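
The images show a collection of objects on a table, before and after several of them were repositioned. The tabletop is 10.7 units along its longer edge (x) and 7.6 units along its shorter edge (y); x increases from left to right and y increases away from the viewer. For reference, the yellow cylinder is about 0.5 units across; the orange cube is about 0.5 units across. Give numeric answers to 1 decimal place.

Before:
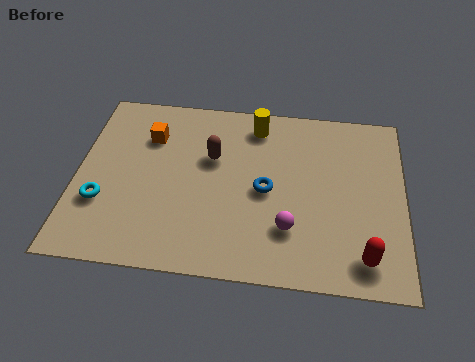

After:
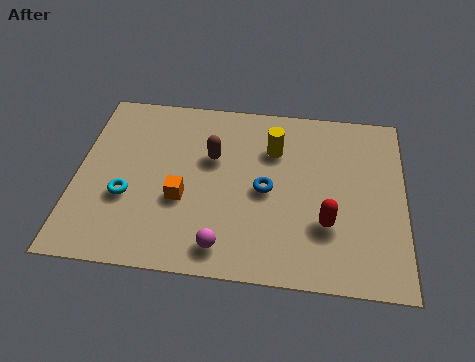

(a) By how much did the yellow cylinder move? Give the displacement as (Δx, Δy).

(0.6, -1.0)

The yellow cylinder was at about (5.8, 6.4) and moved to about (6.4, 5.4).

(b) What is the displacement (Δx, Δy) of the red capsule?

(-1.2, 1.2)

From the two frames, the red capsule sits at roughly (9.4, 1.2) before and (8.2, 2.4) after.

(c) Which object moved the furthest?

the orange cube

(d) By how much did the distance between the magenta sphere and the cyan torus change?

-2.5

The distance was about 6.1 in the first image and 3.6 in the second, so they moved 2.5 units closer together.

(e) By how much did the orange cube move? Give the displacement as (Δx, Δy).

(1.2, -2.6)

The orange cube was at about (2.3, 5.5) and moved to about (3.5, 2.9).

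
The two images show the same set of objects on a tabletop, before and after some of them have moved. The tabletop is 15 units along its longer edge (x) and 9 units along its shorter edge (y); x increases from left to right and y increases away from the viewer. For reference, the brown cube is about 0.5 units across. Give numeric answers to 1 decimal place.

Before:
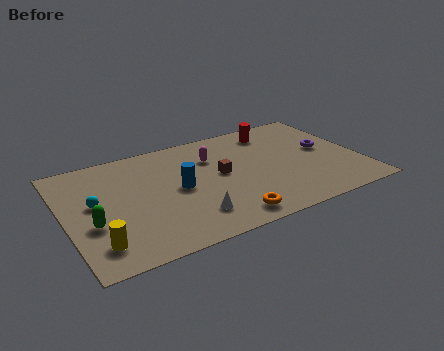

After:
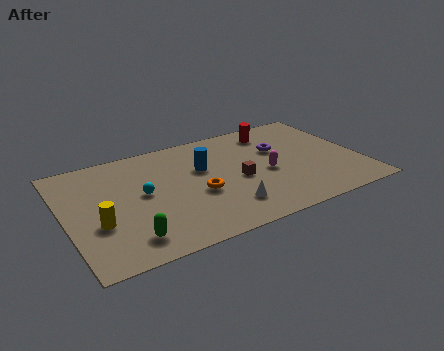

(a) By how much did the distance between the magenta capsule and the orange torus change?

-1.6

They were about 5.2 units apart before and 3.6 after — 1.6 units closer together.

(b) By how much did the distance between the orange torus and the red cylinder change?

-1.3

They were about 7.2 units apart before and 5.9 after — 1.3 units closer together.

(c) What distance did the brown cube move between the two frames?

1.1

The brown cube was near (7.9, 4.8) before and (8.7, 4.0) after, so it travelled √(0.8² + 0.8²) ≈ 1.1 units.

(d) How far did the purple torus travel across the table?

2.5

The purple torus moved from about (13.4, 4.9) to (11.1, 5.8), a distance of √(2.3² + 0.9²) ≈ 2.5.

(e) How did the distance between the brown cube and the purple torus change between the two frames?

-2.5

Before: roughly 5.5 units apart; after: 3.0. That's 2.5 units closer together.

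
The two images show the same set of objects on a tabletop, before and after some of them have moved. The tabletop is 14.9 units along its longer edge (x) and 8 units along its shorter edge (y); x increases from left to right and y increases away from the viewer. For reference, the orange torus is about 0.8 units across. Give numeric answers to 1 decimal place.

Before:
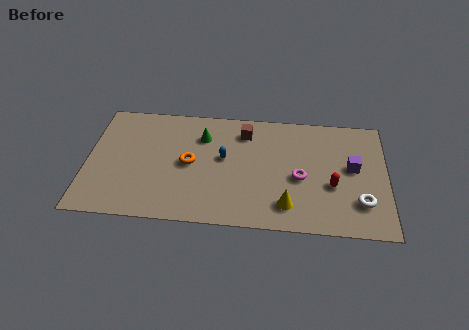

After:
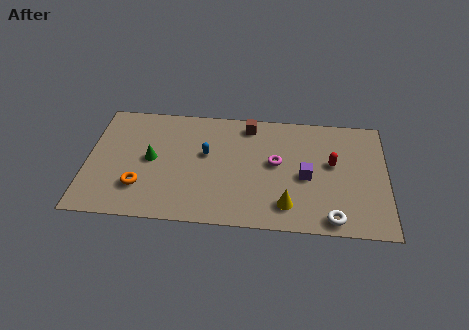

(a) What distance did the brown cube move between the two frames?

0.5

The brown cube was near (7.8, 6.4) before and (8.0, 6.9) after, so it travelled √(0.2² + 0.5²) ≈ 0.5 units.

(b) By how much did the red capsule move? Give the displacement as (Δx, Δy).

(0.0, 1.5)

The red capsule started near (12.2, 3.1) and ended near (12.2, 4.6).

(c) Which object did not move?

the yellow cone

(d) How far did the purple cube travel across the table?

2.4

From (13.2, 4.4) to (10.9, 3.6), the purple cube covered √(2.3² + 0.8²) ≈ 2.4 units.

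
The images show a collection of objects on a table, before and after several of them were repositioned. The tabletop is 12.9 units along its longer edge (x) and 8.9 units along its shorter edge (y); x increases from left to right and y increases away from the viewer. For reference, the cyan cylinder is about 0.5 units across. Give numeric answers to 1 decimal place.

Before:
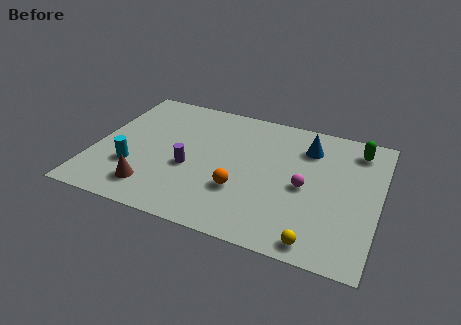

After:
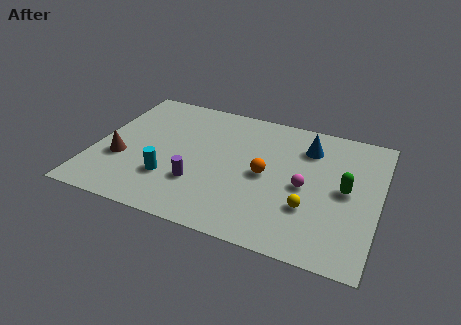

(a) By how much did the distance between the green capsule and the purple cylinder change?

-1.5

They were about 8.2 units apart before and 6.7 after — 1.5 units closer together.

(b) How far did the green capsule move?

2.9

The green capsule was near (11.7, 7.4) before and (11.4, 4.5) after, so it travelled √(0.3² + 2.9²) ≈ 2.9 units.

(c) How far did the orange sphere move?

1.7

From (6.8, 2.9) to (7.8, 4.3), the orange sphere covered √(1.0² + 1.4²) ≈ 1.7 units.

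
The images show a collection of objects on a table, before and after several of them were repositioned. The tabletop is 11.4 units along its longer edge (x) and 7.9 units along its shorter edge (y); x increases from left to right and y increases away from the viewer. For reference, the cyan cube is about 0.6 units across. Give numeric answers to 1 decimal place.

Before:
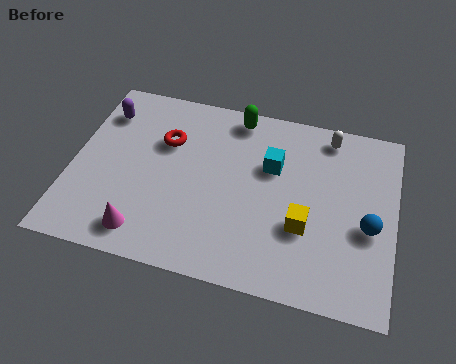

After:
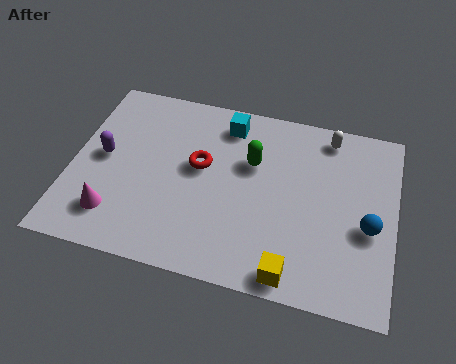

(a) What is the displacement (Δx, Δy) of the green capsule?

(0.7, -1.9)

The green capsule was at about (5.6, 7.0) and moved to about (6.3, 5.1).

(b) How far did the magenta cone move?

1.2

The magenta cone was near (2.8, 1.2) before and (1.7, 1.7) after, so it travelled √(1.1² + 0.5²) ≈ 1.2 units.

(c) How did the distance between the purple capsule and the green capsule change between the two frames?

+0.5

Before: roughly 4.8 units apart; after: 5.3. That's 0.5 units further apart.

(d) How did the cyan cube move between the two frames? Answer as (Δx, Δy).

(-1.7, 1.5)

From the two frames, the cyan cube sits at roughly (7.0, 5.1) before and (5.3, 6.6) after.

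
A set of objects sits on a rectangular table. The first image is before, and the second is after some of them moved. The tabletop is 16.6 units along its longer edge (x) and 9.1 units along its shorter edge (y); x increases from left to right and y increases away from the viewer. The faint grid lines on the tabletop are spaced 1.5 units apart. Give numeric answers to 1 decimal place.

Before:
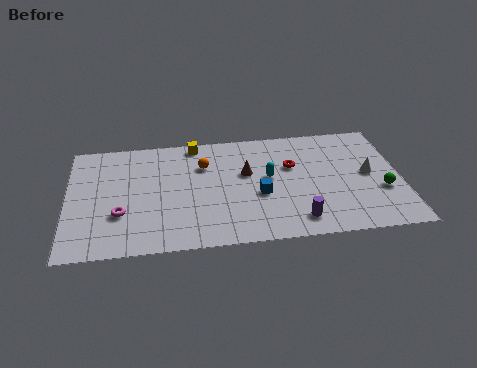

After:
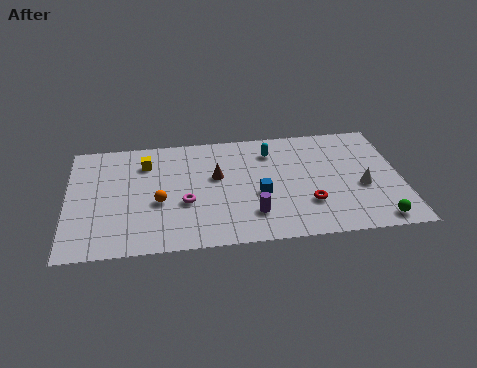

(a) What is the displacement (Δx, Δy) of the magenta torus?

(3.2, 0.5)

The magenta torus was at about (2.6, 3.0) and moved to about (5.8, 3.5).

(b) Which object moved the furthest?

the orange sphere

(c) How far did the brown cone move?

1.5

From (8.9, 5.5) to (7.4, 5.4), the brown cone covered √(1.5² + 0.1²) ≈ 1.5 units.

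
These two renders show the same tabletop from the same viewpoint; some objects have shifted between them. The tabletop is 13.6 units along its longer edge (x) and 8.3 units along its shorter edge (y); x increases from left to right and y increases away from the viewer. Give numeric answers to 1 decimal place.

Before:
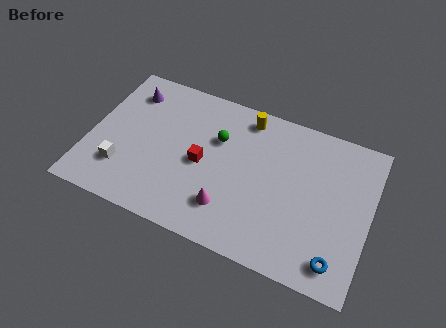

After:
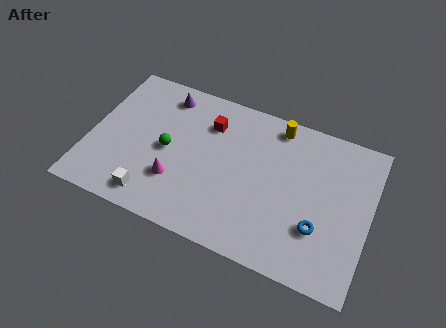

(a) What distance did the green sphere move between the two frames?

2.7

The green sphere was near (6.1, 5.5) before and (3.8, 4.0) after, so it travelled √(2.3² + 1.5²) ≈ 2.7 units.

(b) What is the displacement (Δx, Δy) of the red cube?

(0.1, 2.3)

From the two frames, the red cube sits at roughly (5.5, 3.9) before and (5.6, 6.2) after.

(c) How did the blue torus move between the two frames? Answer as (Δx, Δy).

(-1.0, 1.3)

The blue torus was at about (12.3, 1.3) and moved to about (11.3, 2.6).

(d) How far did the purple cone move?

1.7

The purple cone was near (1.6, 6.6) before and (3.3, 7.0) after, so it travelled √(1.7² + 0.4²) ≈ 1.7 units.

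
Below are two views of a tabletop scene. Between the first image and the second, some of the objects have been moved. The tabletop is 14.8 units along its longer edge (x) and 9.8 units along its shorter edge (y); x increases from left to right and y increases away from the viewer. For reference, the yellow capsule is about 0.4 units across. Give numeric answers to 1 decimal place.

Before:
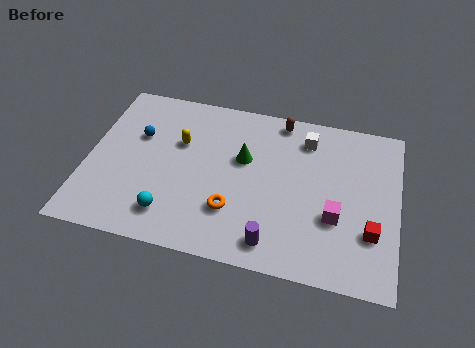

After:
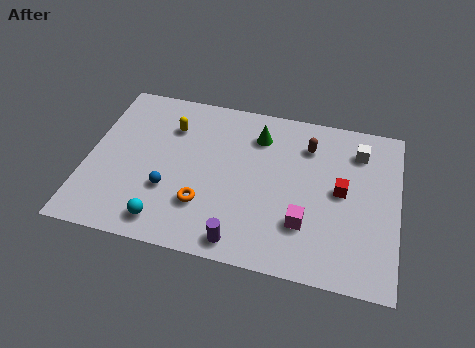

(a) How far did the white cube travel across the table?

2.5

The white cube was near (10.3, 7.9) before and (12.8, 7.7) after, so it travelled √(2.5² + 0.2²) ≈ 2.5 units.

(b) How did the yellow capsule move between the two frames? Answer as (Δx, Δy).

(-0.5, 0.9)

From the two frames, the yellow capsule sits at roughly (4.3, 6.3) before and (3.8, 7.2) after.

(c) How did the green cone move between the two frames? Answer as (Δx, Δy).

(0.6, 1.6)

From the two frames, the green cone sits at roughly (7.4, 6.0) before and (8.0, 7.6) after.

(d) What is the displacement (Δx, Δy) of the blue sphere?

(1.7, -3.0)

The blue sphere was at about (2.3, 6.3) and moved to about (4.0, 3.3).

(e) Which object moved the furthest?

the blue sphere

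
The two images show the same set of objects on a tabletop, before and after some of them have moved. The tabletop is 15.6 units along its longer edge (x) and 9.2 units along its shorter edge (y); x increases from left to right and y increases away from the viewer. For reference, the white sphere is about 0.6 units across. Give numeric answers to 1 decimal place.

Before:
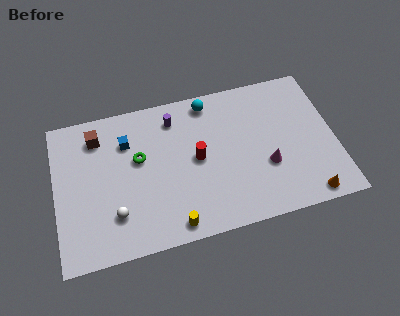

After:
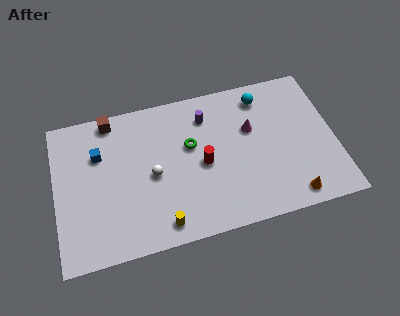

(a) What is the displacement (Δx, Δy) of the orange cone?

(-0.9, 0.2)

From the two frames, the orange cone sits at roughly (13.8, 0.9) before and (12.9, 1.1) after.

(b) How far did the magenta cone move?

2.6

The magenta cone was near (11.7, 3.3) before and (11.0, 5.8) after, so it travelled √(0.7² + 2.5²) ≈ 2.6 units.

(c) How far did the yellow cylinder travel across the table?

0.6

From (6.3, 1.0) to (5.7, 1.2), the yellow cylinder covered √(0.6² + 0.2²) ≈ 0.6 units.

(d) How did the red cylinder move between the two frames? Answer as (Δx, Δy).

(0.3, -0.4)

The red cylinder was at about (7.9, 4.7) and moved to about (8.2, 4.3).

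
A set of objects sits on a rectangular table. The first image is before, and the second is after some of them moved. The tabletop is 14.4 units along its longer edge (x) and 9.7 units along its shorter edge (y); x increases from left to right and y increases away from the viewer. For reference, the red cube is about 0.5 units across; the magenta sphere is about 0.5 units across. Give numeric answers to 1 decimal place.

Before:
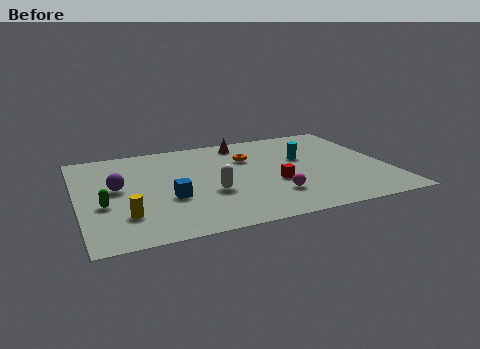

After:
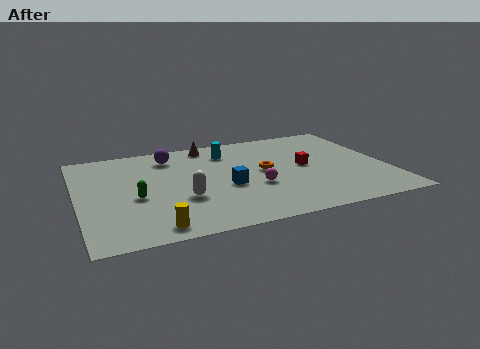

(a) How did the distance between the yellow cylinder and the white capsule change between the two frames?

-1.4

They were about 4.1 units apart before and 2.7 after — 1.4 units closer together.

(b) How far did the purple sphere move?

3.7

The purple sphere was near (1.8, 5.3) before and (4.5, 7.9) after, so it travelled √(2.7² + 2.6²) ≈ 3.7 units.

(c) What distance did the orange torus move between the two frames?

1.7

From (8.1, 6.7) to (8.7, 5.1), the orange torus covered √(0.6² + 1.6²) ≈ 1.7 units.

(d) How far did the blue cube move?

2.7

The blue cube moved from about (4.1, 3.6) to (6.8, 4.0), a distance of √(2.7² + 0.4²) ≈ 2.7.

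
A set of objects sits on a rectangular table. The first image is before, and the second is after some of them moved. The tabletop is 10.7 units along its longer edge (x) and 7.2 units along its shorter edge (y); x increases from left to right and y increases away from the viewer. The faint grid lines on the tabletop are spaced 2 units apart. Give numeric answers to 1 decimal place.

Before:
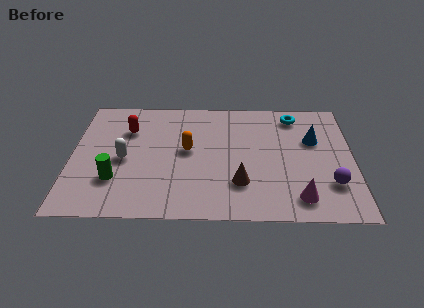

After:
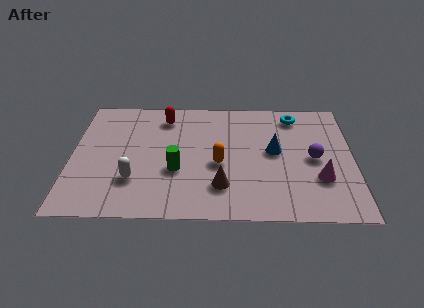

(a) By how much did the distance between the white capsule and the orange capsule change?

+0.9

The distance was about 2.5 in the first image and 3.4 in the second, so they moved 0.9 units further apart.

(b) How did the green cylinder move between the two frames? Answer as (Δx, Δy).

(2.3, 0.6)

The green cylinder started near (1.7, 2.1) and ended near (4.0, 2.7).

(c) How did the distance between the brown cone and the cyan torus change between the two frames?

+0.5

Before: roughly 4.6 units apart; after: 5.1. That's 0.5 units further apart.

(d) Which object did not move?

the cyan torus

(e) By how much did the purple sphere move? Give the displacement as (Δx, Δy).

(-0.6, 1.5)

From the two frames, the purple sphere sits at roughly (9.8, 2.0) before and (9.2, 3.5) after.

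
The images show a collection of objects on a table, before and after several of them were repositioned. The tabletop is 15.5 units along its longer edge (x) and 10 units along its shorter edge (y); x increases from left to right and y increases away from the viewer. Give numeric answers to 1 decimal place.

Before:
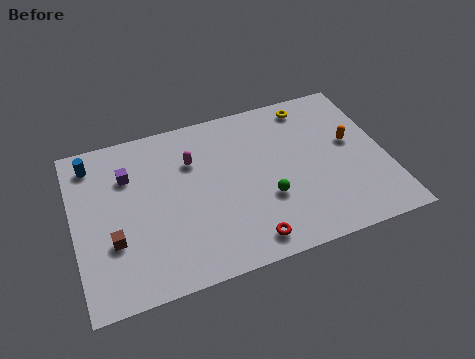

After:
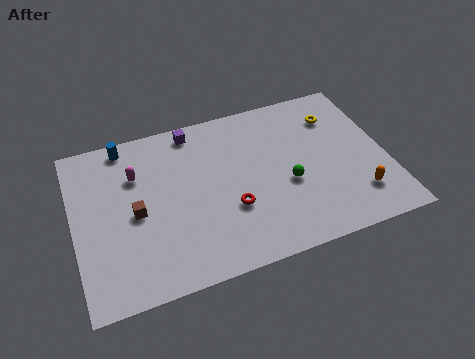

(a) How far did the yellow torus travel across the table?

1.6

From (12.1, 8.7) to (13.3, 7.6), the yellow torus covered √(1.2² + 1.1²) ≈ 1.6 units.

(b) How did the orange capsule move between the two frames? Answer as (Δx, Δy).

(-0.1, -3.4)

The orange capsule was at about (13.9, 5.7) and moved to about (13.8, 2.3).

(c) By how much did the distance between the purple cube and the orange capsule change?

-1.1

They were about 11.2 units apart before and 10.1 after — 1.1 units closer together.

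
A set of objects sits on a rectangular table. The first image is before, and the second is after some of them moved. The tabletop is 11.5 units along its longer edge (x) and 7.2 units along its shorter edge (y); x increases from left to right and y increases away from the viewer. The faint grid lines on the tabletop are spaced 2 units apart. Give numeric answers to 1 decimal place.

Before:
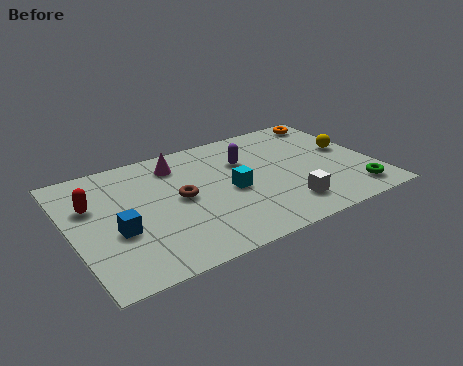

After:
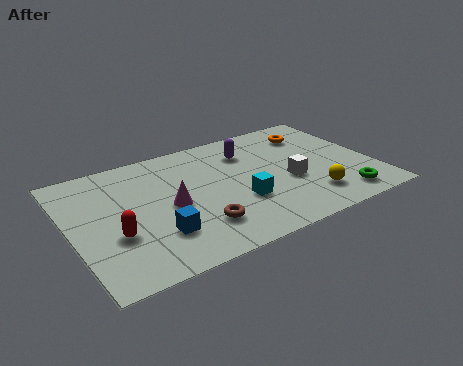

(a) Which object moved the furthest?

the yellow sphere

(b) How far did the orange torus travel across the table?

1.1

The orange torus was near (10.5, 6.3) before and (9.6, 5.6) after, so it travelled √(0.9² + 0.7²) ≈ 1.1 units.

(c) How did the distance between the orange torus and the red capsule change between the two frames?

-1.1

They were about 9.7 units apart before and 8.6 after — 1.1 units closer together.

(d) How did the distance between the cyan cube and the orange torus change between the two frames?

-0.8

Before: roughly 5.4 units apart; after: 4.6. That's 0.8 units closer together.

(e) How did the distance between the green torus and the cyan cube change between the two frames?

-0.9

Before: roughly 4.9 units apart; after: 4.0. That's 0.9 units closer together.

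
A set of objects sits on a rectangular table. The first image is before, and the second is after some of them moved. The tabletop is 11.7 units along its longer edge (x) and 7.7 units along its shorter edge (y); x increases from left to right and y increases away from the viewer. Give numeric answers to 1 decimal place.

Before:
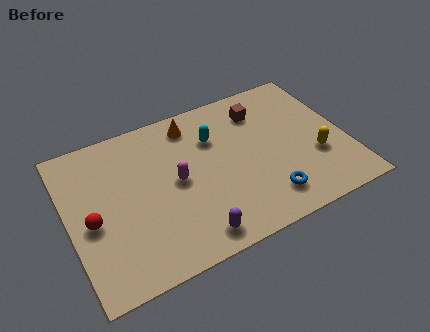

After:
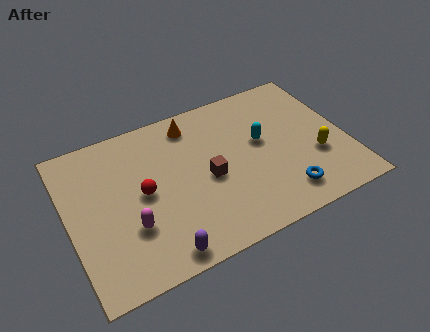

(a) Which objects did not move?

the yellow capsule and the orange cone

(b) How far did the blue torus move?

0.7

The blue torus moved from about (8.0, 1.5) to (8.7, 1.4), a distance of √(0.7² + 0.1²) ≈ 0.7.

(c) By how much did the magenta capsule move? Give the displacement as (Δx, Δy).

(-2.1, -1.4)

From the two frames, the magenta capsule sits at roughly (4.5, 3.9) before and (2.4, 2.5) after.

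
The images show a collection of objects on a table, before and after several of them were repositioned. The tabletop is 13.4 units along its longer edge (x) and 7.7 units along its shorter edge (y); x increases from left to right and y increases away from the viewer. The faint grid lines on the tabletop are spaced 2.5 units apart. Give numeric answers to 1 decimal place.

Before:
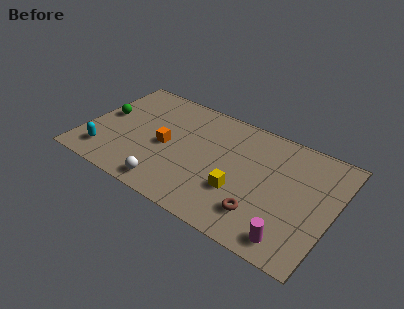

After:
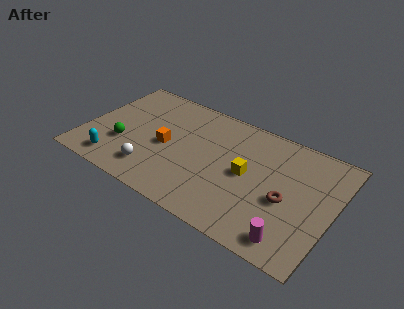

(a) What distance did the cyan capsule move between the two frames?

0.7

From (1.4, 1.5) to (2.0, 1.2), the cyan capsule covered √(0.6² + 0.3²) ≈ 0.7 units.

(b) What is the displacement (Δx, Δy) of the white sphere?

(-1.0, 0.6)

The white sphere started near (5.0, 1.0) and ended near (4.0, 1.6).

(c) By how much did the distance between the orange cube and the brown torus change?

+0.8

They were about 5.8 units apart before and 6.6 after — 0.8 units further apart.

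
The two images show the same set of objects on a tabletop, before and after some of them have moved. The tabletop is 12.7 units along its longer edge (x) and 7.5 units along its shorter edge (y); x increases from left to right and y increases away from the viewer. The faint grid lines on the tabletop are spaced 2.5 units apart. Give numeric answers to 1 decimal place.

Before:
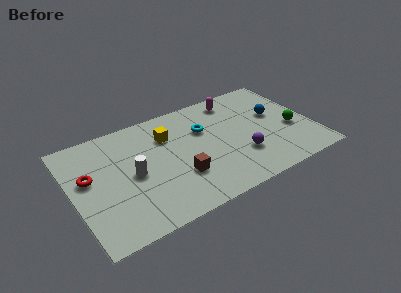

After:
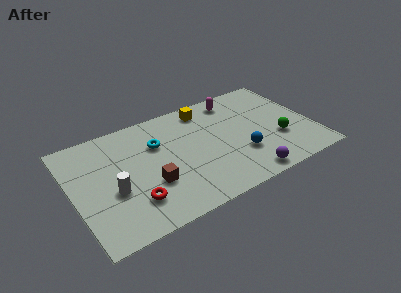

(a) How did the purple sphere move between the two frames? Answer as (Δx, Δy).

(0.0, -1.5)

The purple sphere started near (8.7, 2.3) and ended near (8.7, 0.8).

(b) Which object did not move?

the magenta capsule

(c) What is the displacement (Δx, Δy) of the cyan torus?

(-2.5, 0.1)

The cyan torus was at about (7.1, 5.0) and moved to about (4.6, 5.1).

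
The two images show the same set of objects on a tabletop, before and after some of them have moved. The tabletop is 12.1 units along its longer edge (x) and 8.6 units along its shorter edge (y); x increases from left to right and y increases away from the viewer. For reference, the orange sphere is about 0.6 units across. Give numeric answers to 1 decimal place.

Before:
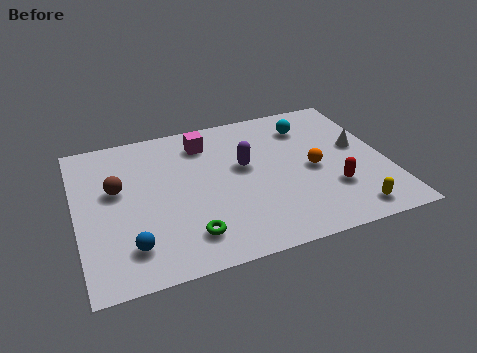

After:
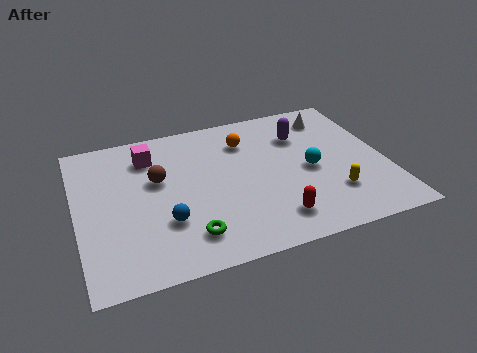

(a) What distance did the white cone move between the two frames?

2.3

The white cone was near (11.1, 4.8) before and (10.3, 7.0) after, so it travelled √(0.8² + 2.2²) ≈ 2.3 units.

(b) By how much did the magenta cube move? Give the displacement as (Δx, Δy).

(-2.2, -0.2)

The magenta cube started near (5.2, 6.9) and ended near (3.0, 6.7).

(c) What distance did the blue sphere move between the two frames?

1.7

From (1.9, 1.8) to (3.3, 2.7), the blue sphere covered √(1.4² + 0.9²) ≈ 1.7 units.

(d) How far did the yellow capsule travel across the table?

1.3

From (10.3, 1.1) to (9.8, 2.3), the yellow capsule covered √(0.5² + 1.2²) ≈ 1.3 units.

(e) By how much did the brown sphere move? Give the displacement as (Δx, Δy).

(1.6, 0.1)

From the two frames, the brown sphere sits at roughly (1.6, 5.1) before and (3.2, 5.2) after.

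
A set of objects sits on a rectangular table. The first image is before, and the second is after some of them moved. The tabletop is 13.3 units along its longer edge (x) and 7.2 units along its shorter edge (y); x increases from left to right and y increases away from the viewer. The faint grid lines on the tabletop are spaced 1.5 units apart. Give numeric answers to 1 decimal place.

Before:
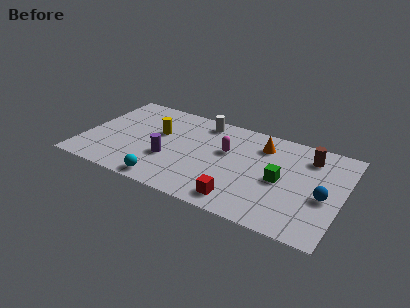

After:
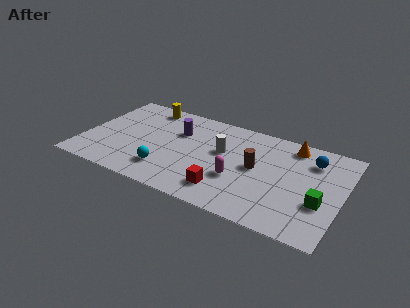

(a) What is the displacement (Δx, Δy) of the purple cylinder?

(0.2, 2.3)

The purple cylinder started near (4.5, 2.6) and ended near (4.7, 4.9).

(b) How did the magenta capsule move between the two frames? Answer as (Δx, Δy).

(0.8, -1.8)

The magenta capsule was at about (7.3, 4.4) and moved to about (8.1, 2.6).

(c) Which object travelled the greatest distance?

the brown cylinder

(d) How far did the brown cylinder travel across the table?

3.1

From (11.4, 5.7) to (8.9, 3.8), the brown cylinder covered √(2.5² + 1.9²) ≈ 3.1 units.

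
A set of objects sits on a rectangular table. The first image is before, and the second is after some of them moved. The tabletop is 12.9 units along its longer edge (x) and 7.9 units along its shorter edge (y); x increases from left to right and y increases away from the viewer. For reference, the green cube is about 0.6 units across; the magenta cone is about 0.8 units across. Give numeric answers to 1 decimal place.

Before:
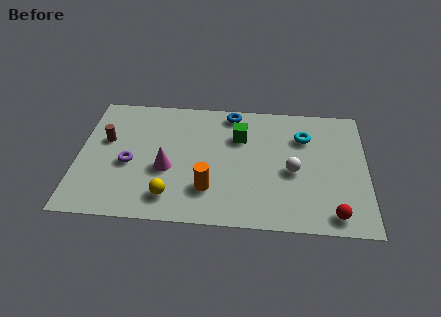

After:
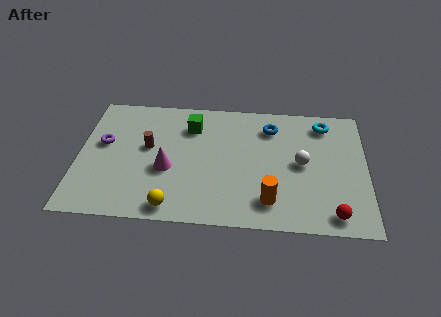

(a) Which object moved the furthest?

the orange cylinder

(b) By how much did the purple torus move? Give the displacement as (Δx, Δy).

(-1.2, 1.2)

From the two frames, the purple torus sits at roughly (2.3, 3.4) before and (1.1, 4.6) after.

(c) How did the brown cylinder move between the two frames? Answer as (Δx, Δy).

(1.9, -0.3)

The brown cylinder was at about (1.2, 4.8) and moved to about (3.1, 4.5).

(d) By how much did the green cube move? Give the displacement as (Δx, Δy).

(-2.2, 0.5)

The green cube was at about (7.2, 5.5) and moved to about (5.0, 6.0).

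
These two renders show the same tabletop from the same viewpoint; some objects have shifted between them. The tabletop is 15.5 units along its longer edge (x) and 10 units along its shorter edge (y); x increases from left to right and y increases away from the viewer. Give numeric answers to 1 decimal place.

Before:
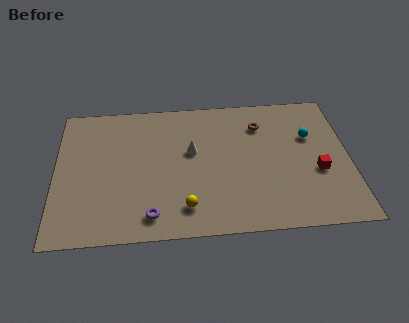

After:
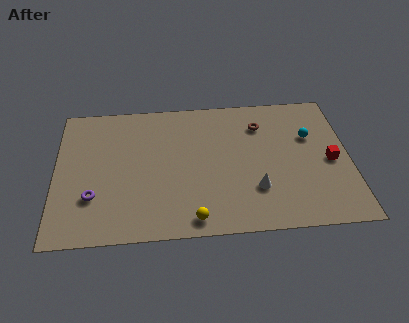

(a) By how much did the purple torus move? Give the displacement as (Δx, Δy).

(-3.0, 1.5)

The purple torus started near (5.0, 1.5) and ended near (2.0, 3.0).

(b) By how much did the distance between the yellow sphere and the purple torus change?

+3.7

The distance was about 1.8 in the first image and 5.5 in the second, so they moved 3.7 units further apart.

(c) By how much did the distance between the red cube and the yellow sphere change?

+0.8

The distance was about 7.3 in the first image and 8.1 in the second, so they moved 0.8 units further apart.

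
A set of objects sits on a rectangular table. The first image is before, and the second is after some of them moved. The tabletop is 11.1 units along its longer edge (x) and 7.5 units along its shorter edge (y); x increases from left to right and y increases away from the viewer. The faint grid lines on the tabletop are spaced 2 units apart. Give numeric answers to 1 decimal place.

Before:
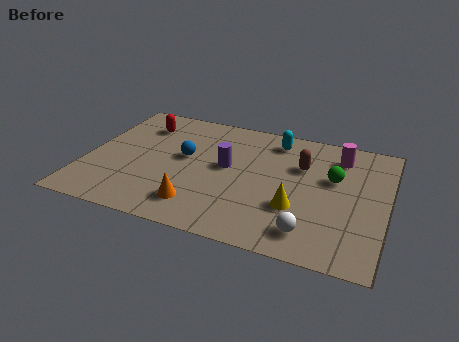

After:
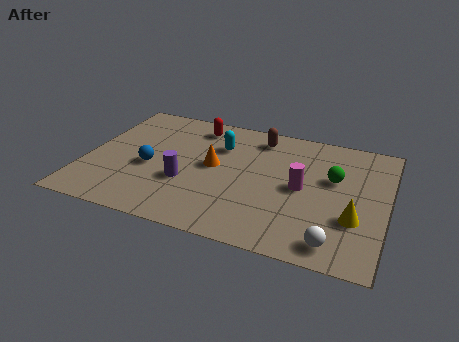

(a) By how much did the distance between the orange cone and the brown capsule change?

-2.2

They were about 4.9 units apart before and 2.7 after — 2.2 units closer together.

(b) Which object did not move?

the green sphere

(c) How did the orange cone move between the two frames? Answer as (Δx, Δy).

(0.3, 2.5)

The orange cone was at about (4.4, 1.5) and moved to about (4.7, 4.0).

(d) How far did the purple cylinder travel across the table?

2.0

The purple cylinder was near (5.2, 4.1) before and (3.8, 2.7) after, so it travelled √(1.4² + 1.4²) ≈ 2.0 units.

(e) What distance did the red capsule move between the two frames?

2.1

From (1.8, 5.8) to (3.8, 6.3), the red capsule covered √(2.0² + 0.5²) ≈ 2.1 units.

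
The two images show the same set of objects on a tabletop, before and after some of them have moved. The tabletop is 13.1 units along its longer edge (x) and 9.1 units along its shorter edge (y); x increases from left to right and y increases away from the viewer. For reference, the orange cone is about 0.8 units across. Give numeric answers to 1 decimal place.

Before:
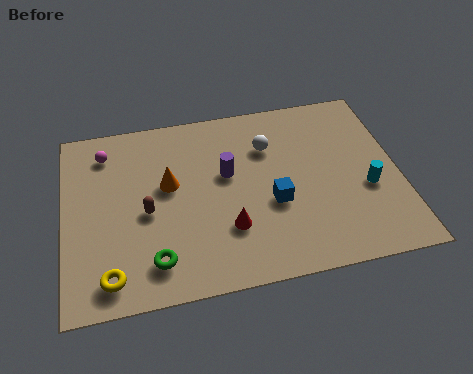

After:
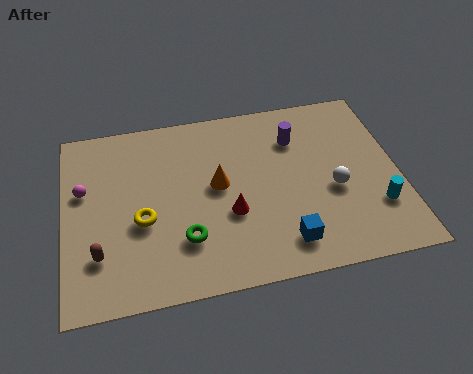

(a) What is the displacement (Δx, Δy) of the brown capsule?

(-1.9, -1.7)

From the two frames, the brown capsule sits at roughly (3.2, 4.1) before and (1.3, 2.4) after.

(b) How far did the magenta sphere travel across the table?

2.0

The magenta sphere moved from about (1.7, 7.4) to (0.8, 5.6), a distance of √(0.9² + 1.8²) ≈ 2.0.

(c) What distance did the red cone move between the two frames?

0.7

The red cone moved from about (6.3, 2.7) to (6.4, 3.4), a distance of √(0.1² + 0.7²) ≈ 0.7.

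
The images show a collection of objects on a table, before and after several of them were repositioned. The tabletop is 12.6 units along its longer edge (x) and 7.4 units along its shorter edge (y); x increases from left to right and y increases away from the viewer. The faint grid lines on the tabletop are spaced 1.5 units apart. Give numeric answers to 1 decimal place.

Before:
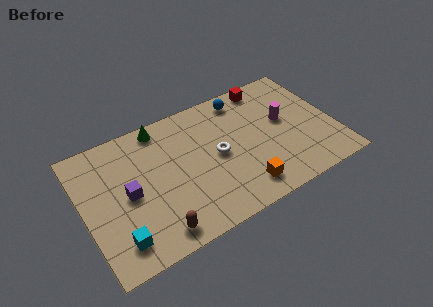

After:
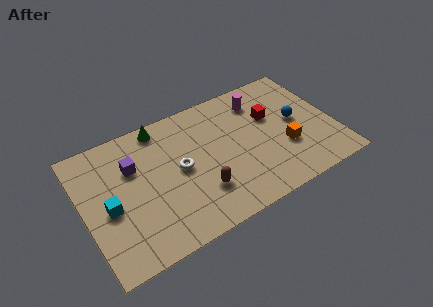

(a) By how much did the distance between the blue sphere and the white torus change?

+2.8

Before: roughly 3.2 units apart; after: 6.0. That's 2.8 units further apart.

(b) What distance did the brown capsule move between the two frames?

2.6

From (3.2, 1.0) to (5.6, 2.1), the brown capsule covered √(2.4² + 1.1²) ≈ 2.6 units.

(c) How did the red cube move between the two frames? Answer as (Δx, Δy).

(-0.1, -1.9)

The red cube was at about (9.7, 6.6) and moved to about (9.6, 4.7).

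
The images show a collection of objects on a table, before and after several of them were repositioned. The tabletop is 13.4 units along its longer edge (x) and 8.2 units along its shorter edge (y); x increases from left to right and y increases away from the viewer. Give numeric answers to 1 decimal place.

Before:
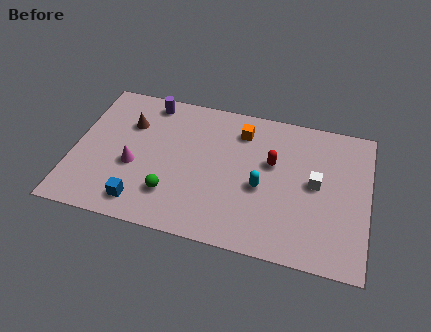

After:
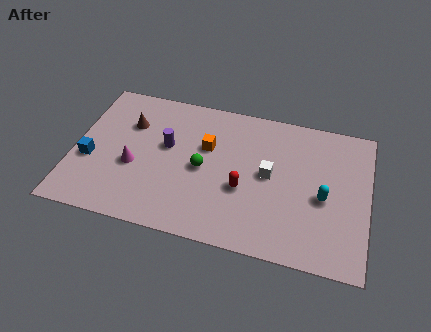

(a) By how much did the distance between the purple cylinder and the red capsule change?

-2.3

Before: roughly 6.2 units apart; after: 3.9. That's 2.3 units closer together.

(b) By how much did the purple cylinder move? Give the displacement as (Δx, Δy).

(1.0, -2.4)

The purple cylinder started near (3.2, 7.2) and ended near (4.2, 4.8).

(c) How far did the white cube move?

2.1

From (11.0, 4.3) to (8.9, 4.3), the white cube covered √(2.1² + 0.0²) ≈ 2.1 units.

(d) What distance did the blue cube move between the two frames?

3.1

The blue cube was near (3.3, 1.3) before and (0.8, 3.2) after, so it travelled √(2.5² + 1.9²) ≈ 3.1 units.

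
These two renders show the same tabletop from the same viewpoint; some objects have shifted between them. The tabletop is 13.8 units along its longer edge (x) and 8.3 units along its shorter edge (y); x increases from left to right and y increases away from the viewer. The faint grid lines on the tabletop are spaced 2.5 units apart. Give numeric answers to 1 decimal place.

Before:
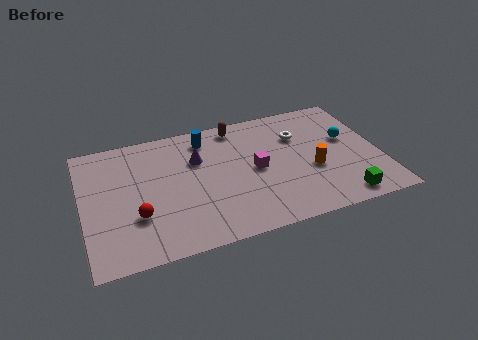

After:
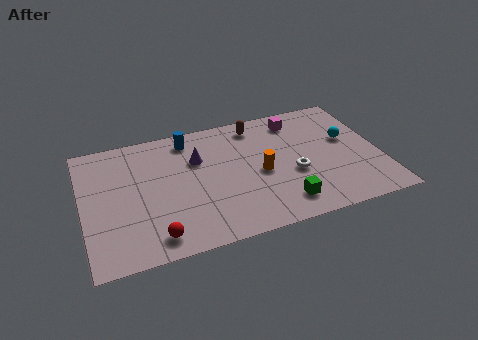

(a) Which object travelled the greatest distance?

the magenta cube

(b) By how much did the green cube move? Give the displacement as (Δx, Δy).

(-2.7, 0.5)

From the two frames, the green cube sits at roughly (11.7, 1.0) before and (9.0, 1.5) after.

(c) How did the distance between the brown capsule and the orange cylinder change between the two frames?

-1.8

Before: roughly 5.1 units apart; after: 3.3. That's 1.8 units closer together.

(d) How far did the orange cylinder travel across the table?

2.5

The orange cylinder moved from about (10.6, 3.3) to (8.2, 3.8), a distance of √(2.4² + 0.5²) ≈ 2.5.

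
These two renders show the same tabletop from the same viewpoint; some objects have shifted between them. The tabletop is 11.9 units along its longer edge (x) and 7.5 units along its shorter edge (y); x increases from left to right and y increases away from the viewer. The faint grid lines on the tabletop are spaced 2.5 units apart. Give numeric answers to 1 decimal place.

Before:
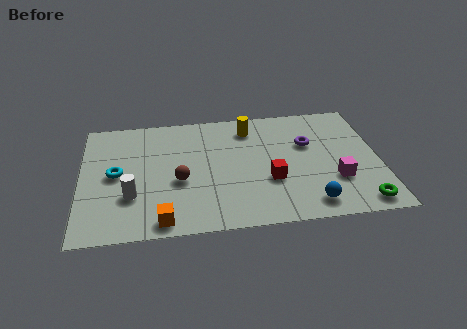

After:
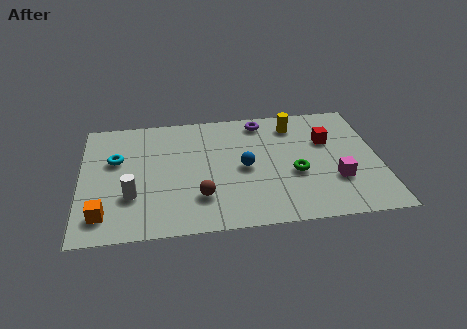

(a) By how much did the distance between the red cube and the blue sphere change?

+1.4

They were about 2.2 units apart before and 3.6 after — 1.4 units further apart.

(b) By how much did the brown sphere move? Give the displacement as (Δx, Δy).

(0.8, -1.1)

The brown sphere started near (3.9, 3.1) and ended near (4.7, 2.0).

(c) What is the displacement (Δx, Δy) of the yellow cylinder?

(1.8, 0.0)

From the two frames, the yellow cylinder sits at roughly (6.8, 6.1) before and (8.6, 6.1) after.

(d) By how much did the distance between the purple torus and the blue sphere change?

-0.7

Before: roughly 3.7 units apart; after: 3.0. That's 0.7 units closer together.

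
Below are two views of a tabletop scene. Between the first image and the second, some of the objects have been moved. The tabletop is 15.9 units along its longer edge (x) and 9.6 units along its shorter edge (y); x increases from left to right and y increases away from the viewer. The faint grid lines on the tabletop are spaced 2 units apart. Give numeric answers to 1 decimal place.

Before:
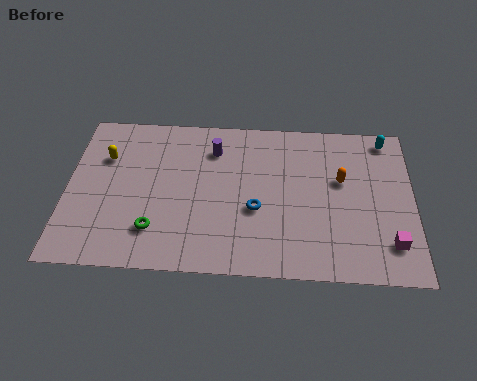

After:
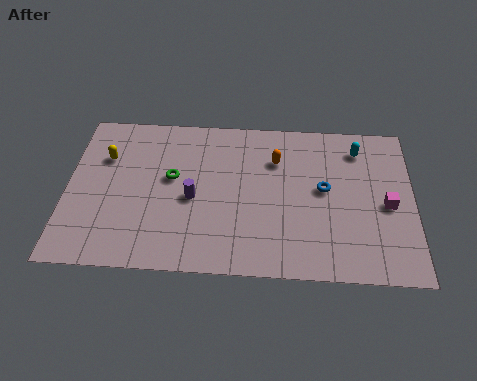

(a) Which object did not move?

the yellow capsule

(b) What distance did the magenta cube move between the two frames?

2.3

The magenta cube was near (14.8, 2.1) before and (14.7, 4.4) after, so it travelled √(0.1² + 2.3²) ≈ 2.3 units.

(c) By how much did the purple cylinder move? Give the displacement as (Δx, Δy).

(-0.9, -3.1)

The purple cylinder started near (6.7, 7.4) and ended near (5.8, 4.3).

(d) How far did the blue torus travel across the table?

3.4

From (8.7, 3.8) to (11.8, 5.2), the blue torus covered √(3.1² + 1.4²) ≈ 3.4 units.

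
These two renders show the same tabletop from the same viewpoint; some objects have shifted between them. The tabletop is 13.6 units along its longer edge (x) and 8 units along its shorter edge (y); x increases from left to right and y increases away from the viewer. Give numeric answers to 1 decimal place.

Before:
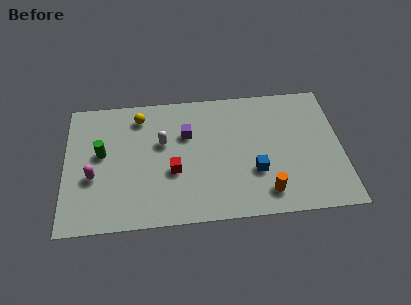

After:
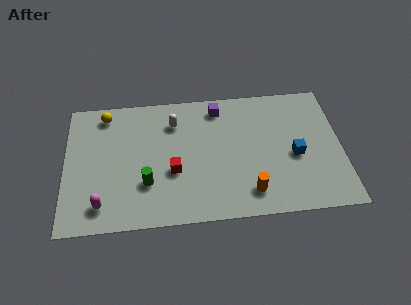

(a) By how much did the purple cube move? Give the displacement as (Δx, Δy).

(1.6, 1.5)

The purple cube was at about (6.0, 5.3) and moved to about (7.6, 6.8).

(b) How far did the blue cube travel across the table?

2.2

From (9.3, 2.7) to (11.3, 3.5), the blue cube covered √(2.0² + 0.8²) ≈ 2.2 units.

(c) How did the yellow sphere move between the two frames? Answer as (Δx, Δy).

(-1.7, 0.3)

From the two frames, the yellow sphere sits at roughly (3.7, 6.6) before and (2.0, 6.9) after.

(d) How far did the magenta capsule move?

1.7

From (1.4, 3.1) to (1.8, 1.4), the magenta capsule covered √(0.4² + 1.7²) ≈ 1.7 units.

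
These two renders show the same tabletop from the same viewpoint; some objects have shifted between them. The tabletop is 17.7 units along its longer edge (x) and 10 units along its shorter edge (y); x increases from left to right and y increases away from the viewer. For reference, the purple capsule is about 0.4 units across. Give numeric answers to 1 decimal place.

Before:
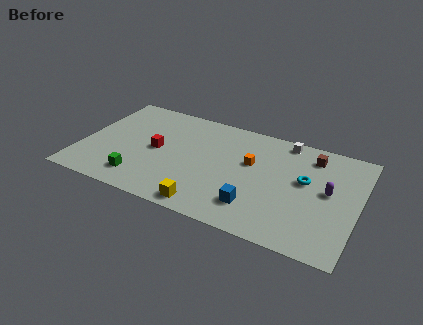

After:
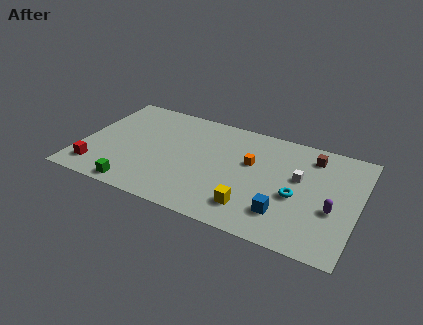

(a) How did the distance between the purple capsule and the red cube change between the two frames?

+4.0

They were about 11.0 units apart before and 15.0 after — 4.0 units further apart.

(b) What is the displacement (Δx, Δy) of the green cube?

(-0.1, -0.9)

The green cube started near (4.1, 1.9) and ended near (4.0, 1.0).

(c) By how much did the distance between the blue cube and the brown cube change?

-0.7

They were about 6.6 units apart before and 5.9 after — 0.7 units closer together.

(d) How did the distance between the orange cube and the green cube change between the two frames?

+0.6

The distance was about 7.9 in the first image and 8.5 in the second, so they moved 0.6 units further apart.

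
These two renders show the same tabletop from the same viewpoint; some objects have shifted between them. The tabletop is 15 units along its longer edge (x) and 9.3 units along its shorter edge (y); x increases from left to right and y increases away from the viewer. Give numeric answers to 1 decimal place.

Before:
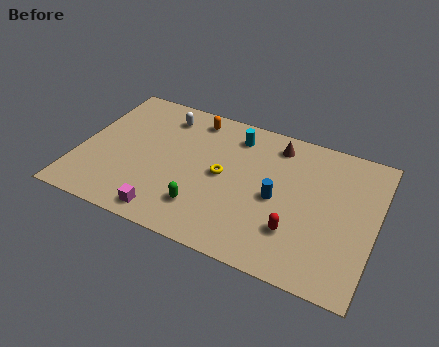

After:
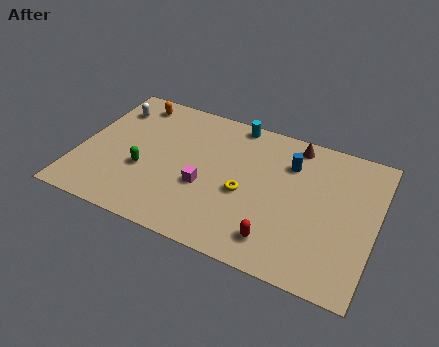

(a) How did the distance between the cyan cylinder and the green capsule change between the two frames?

+1.0

They were about 5.5 units apart before and 6.5 after — 1.0 units further apart.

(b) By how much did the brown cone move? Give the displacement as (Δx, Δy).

(0.9, 0.4)

From the two frames, the brown cone sits at roughly (9.7, 7.8) before and (10.6, 8.2) after.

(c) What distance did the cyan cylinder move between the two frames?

0.9

The cyan cylinder moved from about (7.6, 7.6) to (7.5, 8.5), a distance of √(0.1² + 0.9²) ≈ 0.9.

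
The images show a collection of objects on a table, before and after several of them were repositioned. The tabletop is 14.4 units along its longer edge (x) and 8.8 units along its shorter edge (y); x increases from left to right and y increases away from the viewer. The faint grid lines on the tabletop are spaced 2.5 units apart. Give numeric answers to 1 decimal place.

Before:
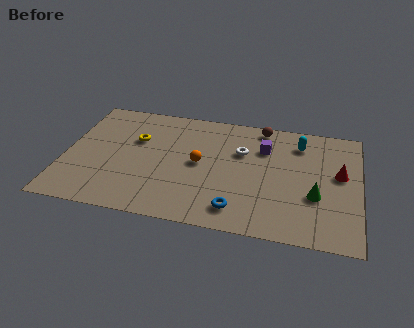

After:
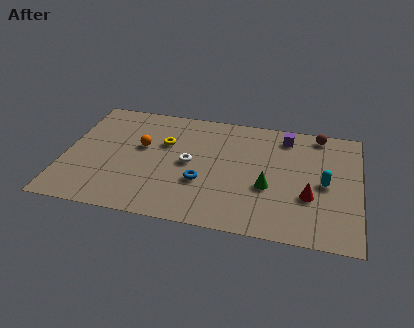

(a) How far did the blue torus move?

2.4

The blue torus was near (8.6, 1.5) before and (6.8, 3.1) after, so it travelled √(1.8² + 1.6²) ≈ 2.4 units.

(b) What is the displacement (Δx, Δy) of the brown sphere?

(2.8, 0.0)

From the two frames, the brown sphere sits at roughly (9.5, 7.9) before and (12.3, 7.9) after.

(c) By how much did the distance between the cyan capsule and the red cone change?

-1.5

Before: roughly 2.8 units apart; after: 1.3. That's 1.5 units closer together.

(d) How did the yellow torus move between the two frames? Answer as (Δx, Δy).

(1.4, 0.0)

The yellow torus started near (3.4, 5.7) and ended near (4.8, 5.7).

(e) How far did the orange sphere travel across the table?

3.0

The orange sphere moved from about (6.6, 4.5) to (3.7, 5.2), a distance of √(2.9² + 0.7²) ≈ 3.0.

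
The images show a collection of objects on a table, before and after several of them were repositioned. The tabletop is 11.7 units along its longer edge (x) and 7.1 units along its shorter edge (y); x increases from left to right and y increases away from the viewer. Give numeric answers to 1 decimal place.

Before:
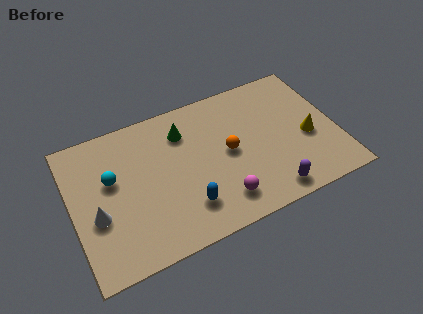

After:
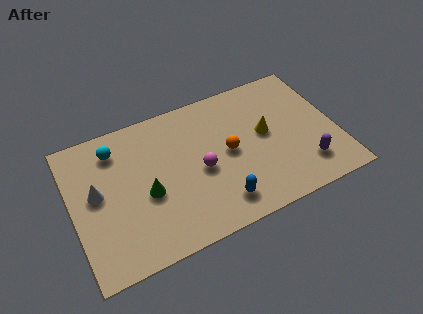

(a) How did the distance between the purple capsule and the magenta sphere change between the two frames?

+2.6

The distance was about 2.2 in the first image and 4.8 in the second, so they moved 2.6 units further apart.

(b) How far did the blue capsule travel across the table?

1.5

The blue capsule was near (4.8, 1.7) before and (6.2, 1.3) after, so it travelled √(1.4² + 0.4²) ≈ 1.5 units.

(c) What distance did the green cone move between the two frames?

3.1

From (5.1, 5.4) to (3.2, 3.0), the green cone covered √(1.9² + 2.4²) ≈ 3.1 units.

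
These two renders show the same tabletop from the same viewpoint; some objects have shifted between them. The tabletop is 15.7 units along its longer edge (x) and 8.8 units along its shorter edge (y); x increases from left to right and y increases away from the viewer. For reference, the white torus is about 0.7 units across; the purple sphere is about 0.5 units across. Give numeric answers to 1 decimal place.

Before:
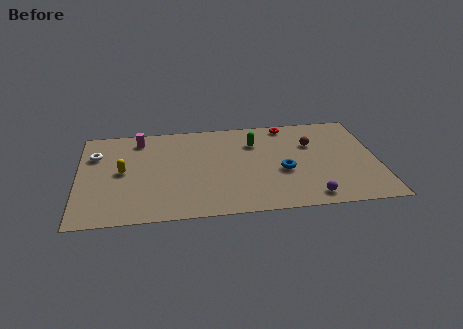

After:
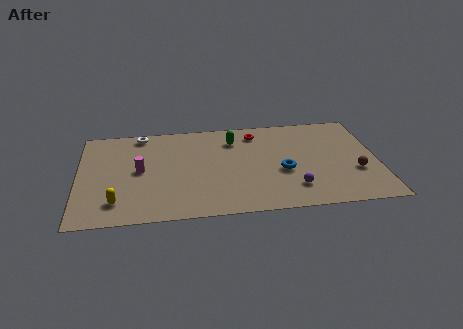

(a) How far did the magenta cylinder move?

2.9

From (3.2, 7.4) to (3.2, 4.5), the magenta cylinder covered √(0.0² + 2.9²) ≈ 2.9 units.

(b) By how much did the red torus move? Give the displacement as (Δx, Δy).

(-1.7, -0.6)

From the two frames, the red torus sits at roughly (11.1, 7.9) before and (9.4, 7.3) after.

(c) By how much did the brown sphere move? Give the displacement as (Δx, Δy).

(2.2, -2.8)

The brown sphere started near (12.3, 5.9) and ended near (14.5, 3.1).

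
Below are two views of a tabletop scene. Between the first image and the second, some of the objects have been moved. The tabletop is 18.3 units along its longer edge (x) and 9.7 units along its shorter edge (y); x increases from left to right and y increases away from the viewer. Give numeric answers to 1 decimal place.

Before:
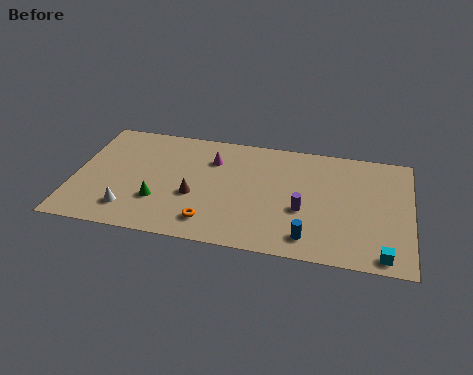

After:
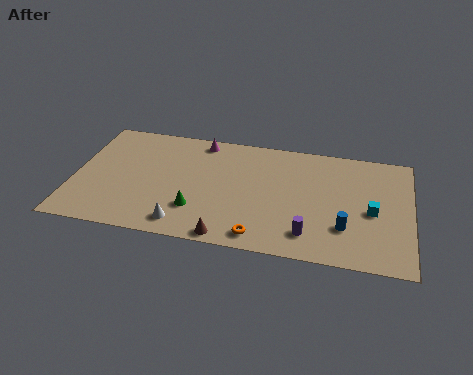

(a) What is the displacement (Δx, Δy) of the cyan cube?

(-0.7, 3.4)

The cyan cube started near (16.9, 1.0) and ended near (16.2, 4.4).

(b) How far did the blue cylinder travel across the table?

2.2

From (12.9, 1.6) to (14.8, 2.8), the blue cylinder covered √(1.9² + 1.2²) ≈ 2.2 units.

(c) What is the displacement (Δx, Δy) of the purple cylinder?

(0.4, -1.9)

The purple cylinder started near (12.5, 3.8) and ended near (12.9, 1.9).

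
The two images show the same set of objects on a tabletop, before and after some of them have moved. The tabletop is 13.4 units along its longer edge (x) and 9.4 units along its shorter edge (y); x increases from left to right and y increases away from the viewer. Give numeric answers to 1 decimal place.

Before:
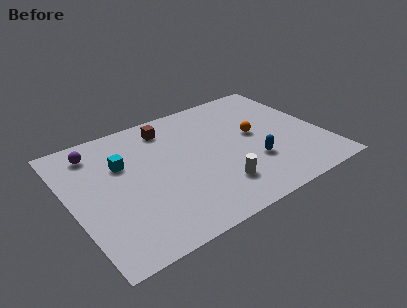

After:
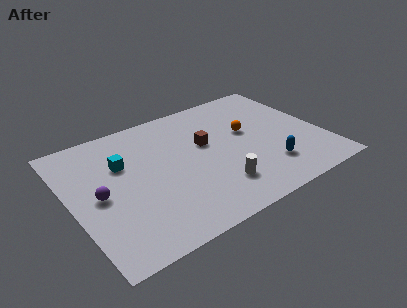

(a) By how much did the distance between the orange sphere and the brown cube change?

-2.8

The distance was about 5.1 in the first image and 2.3 in the second, so they moved 2.8 units closer together.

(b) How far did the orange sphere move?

0.5

The orange sphere moved from about (9.9, 5.1) to (9.6, 5.5), a distance of √(0.3² + 0.4²) ≈ 0.5.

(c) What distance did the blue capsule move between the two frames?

1.0

The blue capsule moved from about (9.4, 3.0) to (10.1, 2.3), a distance of √(0.7² + 0.7²) ≈ 1.0.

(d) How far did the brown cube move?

2.8

From (5.6, 7.8) to (7.3, 5.6), the brown cube covered √(1.7² + 2.2²) ≈ 2.8 units.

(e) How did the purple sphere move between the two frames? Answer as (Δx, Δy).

(-0.3, -3.3)

From the two frames, the purple sphere sits at roughly (1.7, 7.8) before and (1.4, 4.5) after.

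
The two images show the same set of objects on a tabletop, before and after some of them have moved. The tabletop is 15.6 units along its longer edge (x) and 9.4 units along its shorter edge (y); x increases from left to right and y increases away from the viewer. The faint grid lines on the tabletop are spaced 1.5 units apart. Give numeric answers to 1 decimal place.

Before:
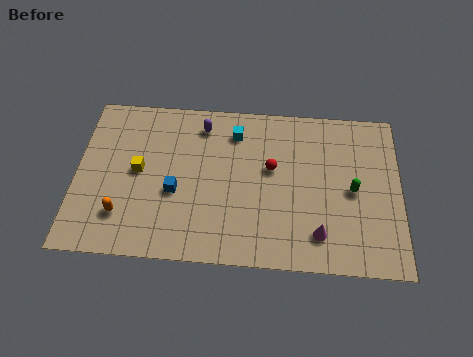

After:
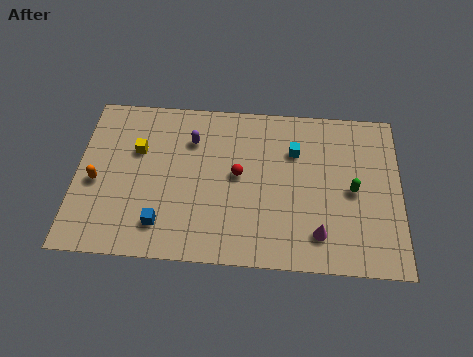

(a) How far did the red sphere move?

1.7

The red sphere moved from about (9.4, 5.5) to (7.8, 5.0), a distance of √(1.6² + 0.5²) ≈ 1.7.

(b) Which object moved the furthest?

the cyan cube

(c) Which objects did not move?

the green capsule and the magenta cone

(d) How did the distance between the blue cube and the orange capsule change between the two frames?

+1.0

Before: roughly 2.9 units apart; after: 3.9. That's 1.0 units further apart.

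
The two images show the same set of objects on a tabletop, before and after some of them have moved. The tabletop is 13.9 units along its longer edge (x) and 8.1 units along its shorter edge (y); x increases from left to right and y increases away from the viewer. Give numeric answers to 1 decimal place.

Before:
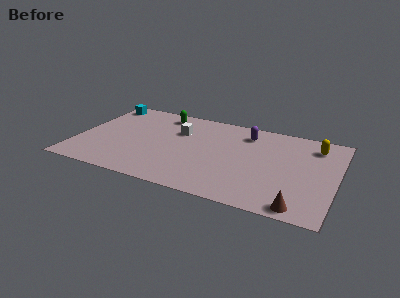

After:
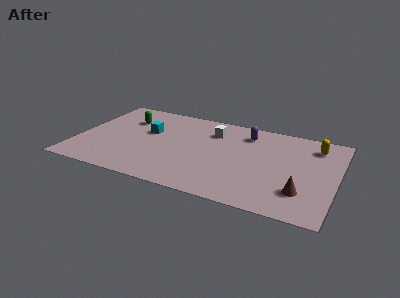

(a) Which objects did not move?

the purple capsule and the yellow capsule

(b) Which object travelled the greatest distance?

the cyan cube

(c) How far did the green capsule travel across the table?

2.1

The green capsule was near (4.2, 6.9) before and (2.4, 5.8) after, so it travelled √(1.8² + 1.1²) ≈ 2.1 units.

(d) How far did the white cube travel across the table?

1.9

From (5.3, 5.5) to (7.1, 6.1), the white cube covered √(1.8² + 0.6²) ≈ 1.9 units.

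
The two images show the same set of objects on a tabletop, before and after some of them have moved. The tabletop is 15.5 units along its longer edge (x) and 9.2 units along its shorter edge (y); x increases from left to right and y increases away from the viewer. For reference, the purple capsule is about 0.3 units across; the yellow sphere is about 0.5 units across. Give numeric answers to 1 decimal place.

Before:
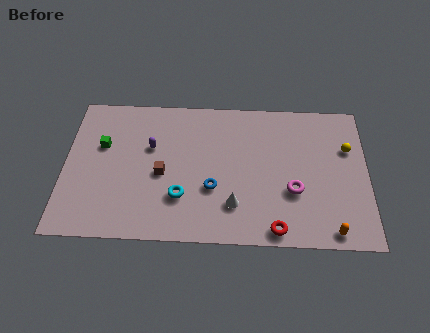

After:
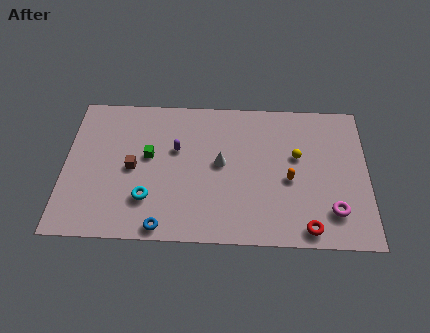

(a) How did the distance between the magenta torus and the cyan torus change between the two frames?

+3.7

They were about 5.7 units apart before and 9.4 after — 3.7 units further apart.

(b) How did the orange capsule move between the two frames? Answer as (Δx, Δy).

(-2.1, 3.1)

The orange capsule was at about (13.6, 0.9) and moved to about (11.5, 4.0).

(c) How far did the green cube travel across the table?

2.5

The green cube was near (1.9, 5.8) before and (4.3, 5.2) after, so it travelled √(2.4² + 0.6²) ≈ 2.5 units.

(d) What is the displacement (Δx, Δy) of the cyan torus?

(-1.7, -0.2)

The cyan torus was at about (6.0, 2.7) and moved to about (4.3, 2.5).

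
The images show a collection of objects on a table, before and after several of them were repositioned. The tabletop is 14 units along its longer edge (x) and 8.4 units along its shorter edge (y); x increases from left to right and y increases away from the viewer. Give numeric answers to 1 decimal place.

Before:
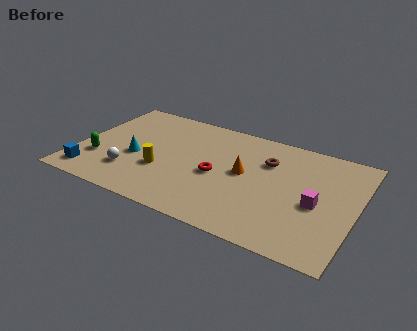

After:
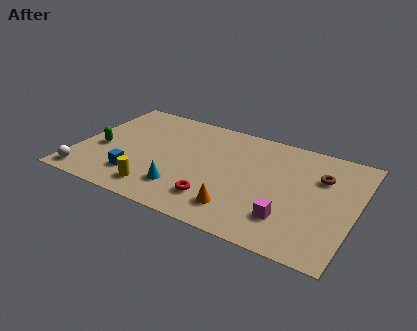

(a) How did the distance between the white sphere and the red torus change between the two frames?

+2.1

The distance was about 4.5 in the first image and 6.6 in the second, so they moved 2.1 units further apart.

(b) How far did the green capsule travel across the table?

0.9

The green capsule moved from about (1.2, 2.6) to (1.2, 3.5), a distance of √(0.0² + 0.9²) ≈ 0.9.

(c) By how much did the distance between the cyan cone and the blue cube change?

-0.7

The distance was about 3.0 in the first image and 2.3 in the second, so they moved 0.7 units closer together.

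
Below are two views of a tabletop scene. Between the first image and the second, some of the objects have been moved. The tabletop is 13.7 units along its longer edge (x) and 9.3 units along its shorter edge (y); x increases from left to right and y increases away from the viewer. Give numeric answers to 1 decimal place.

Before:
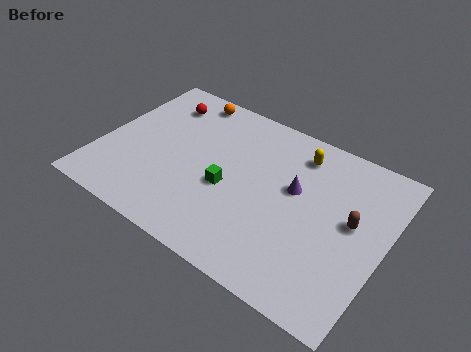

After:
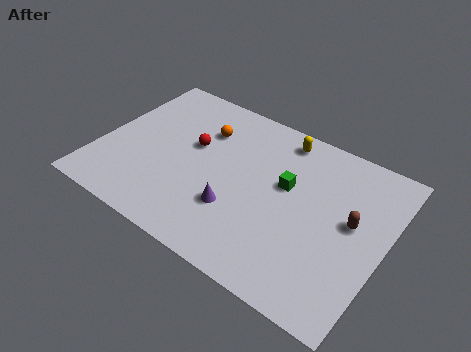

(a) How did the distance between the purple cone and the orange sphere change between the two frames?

-2.1

The distance was about 6.5 in the first image and 4.4 in the second, so they moved 2.1 units closer together.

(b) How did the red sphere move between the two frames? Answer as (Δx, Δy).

(2.0, -1.9)

The red sphere was at about (2.3, 7.4) and moved to about (4.3, 5.5).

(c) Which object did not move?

the brown capsule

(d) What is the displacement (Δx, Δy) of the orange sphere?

(1.2, -1.6)

From the two frames, the orange sphere sits at roughly (3.4, 8.3) before and (4.6, 6.7) after.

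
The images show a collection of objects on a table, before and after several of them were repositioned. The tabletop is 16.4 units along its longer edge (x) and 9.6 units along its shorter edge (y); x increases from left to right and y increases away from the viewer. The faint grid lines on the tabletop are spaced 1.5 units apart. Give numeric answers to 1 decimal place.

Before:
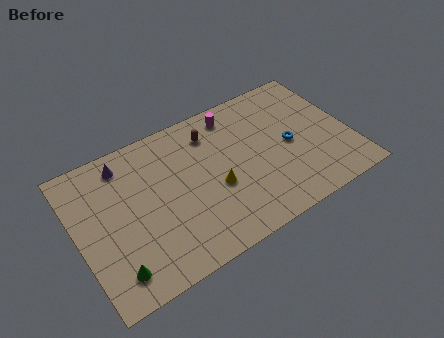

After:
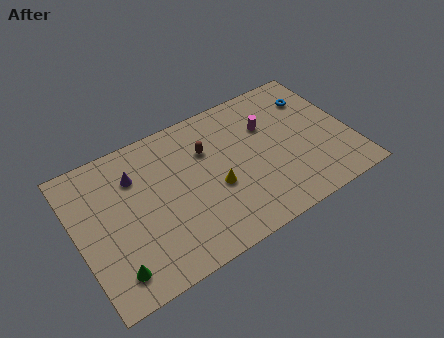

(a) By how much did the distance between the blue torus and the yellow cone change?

+2.6

The distance was about 4.8 in the first image and 7.4 in the second, so they moved 2.6 units further apart.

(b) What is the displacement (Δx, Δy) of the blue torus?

(1.9, 2.6)

From the two frames, the blue torus sits at roughly (12.8, 4.6) before and (14.7, 7.2) after.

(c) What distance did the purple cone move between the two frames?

1.2

The purple cone moved from about (3.2, 8.1) to (3.7, 7.0), a distance of √(0.5² + 1.1²) ≈ 1.2.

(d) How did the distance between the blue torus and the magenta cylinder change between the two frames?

-1.5

They were about 4.6 units apart before and 3.1 after — 1.5 units closer together.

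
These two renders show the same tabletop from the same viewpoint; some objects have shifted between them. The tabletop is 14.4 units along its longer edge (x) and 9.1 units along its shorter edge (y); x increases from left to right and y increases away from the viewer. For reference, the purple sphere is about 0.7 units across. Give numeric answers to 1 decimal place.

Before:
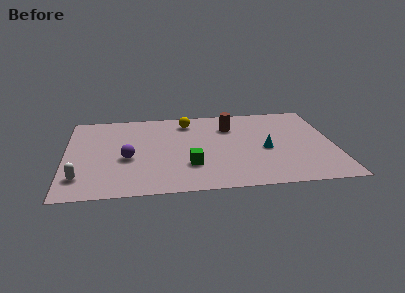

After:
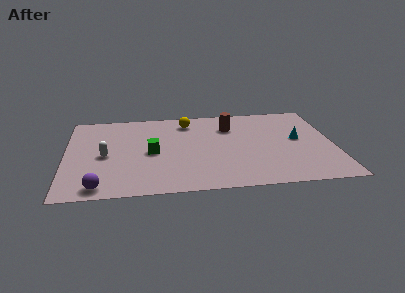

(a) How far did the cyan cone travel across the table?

2.0

The cyan cone moved from about (10.7, 4.0) to (12.5, 4.9), a distance of √(1.8² + 0.9²) ≈ 2.0.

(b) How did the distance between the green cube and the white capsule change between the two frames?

-3.3

Before: roughly 5.8 units apart; after: 2.5. That's 3.3 units closer together.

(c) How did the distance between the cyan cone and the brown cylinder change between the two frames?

+0.8

The distance was about 3.2 in the first image and 4.0 in the second, so they moved 0.8 units further apart.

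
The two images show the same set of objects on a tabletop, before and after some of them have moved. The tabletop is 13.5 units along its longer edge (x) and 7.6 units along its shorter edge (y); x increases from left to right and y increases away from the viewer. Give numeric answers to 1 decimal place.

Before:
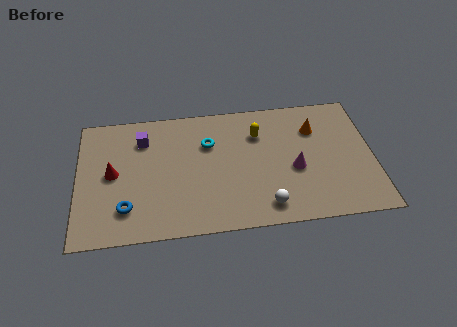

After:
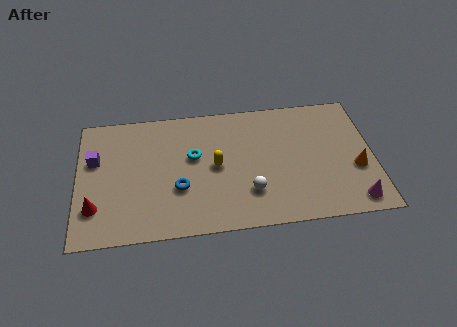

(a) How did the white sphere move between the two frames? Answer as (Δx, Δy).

(-0.7, 0.9)

From the two frames, the white sphere sits at roughly (8.5, 1.2) before and (7.8, 2.1) after.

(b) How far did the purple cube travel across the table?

2.4

The purple cube moved from about (3.0, 5.8) to (0.8, 4.8), a distance of √(2.2² + 1.0²) ≈ 2.4.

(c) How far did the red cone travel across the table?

2.1

From (1.6, 3.9) to (0.8, 2.0), the red cone covered √(0.8² + 1.9²) ≈ 2.1 units.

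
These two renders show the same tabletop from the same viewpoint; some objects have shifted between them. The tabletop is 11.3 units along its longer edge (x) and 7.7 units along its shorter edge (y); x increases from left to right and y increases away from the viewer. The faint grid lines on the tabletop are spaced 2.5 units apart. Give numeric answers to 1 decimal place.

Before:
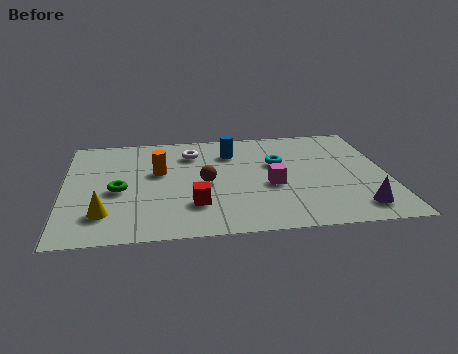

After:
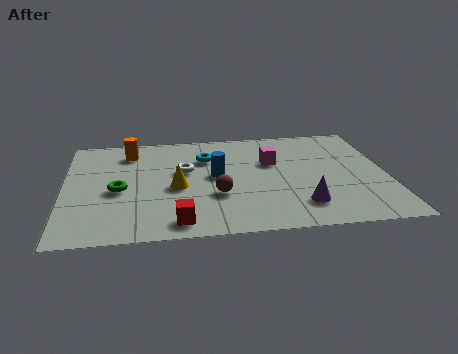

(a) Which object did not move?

the green torus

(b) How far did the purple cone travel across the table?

1.9

The purple cone was near (10.1, 1.3) before and (8.2, 1.7) after, so it travelled √(1.9² + 0.4²) ≈ 1.9 units.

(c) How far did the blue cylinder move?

1.8

From (5.9, 5.8) to (5.3, 4.1), the blue cylinder covered √(0.6² + 1.7²) ≈ 1.8 units.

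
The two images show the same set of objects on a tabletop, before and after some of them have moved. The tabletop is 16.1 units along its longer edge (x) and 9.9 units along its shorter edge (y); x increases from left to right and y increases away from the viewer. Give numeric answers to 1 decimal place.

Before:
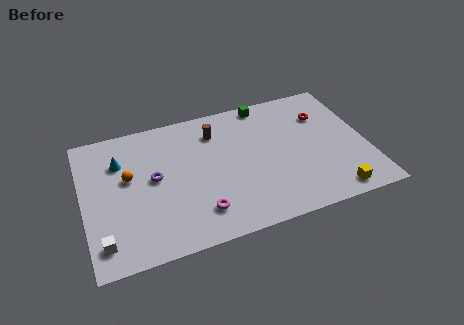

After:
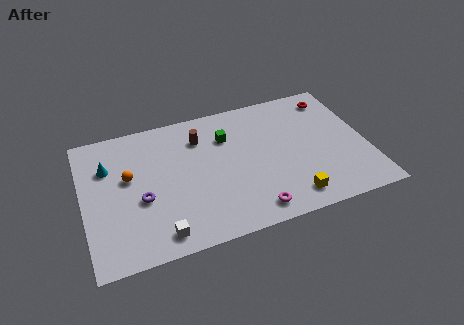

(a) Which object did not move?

the orange sphere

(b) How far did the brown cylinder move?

0.9

From (7.7, 7.7) to (6.8, 7.5), the brown cylinder covered √(0.9² + 0.2²) ≈ 0.9 units.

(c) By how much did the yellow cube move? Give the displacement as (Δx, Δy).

(-2.4, 0.4)

From the two frames, the yellow cube sits at roughly (13.8, 1.1) before and (11.4, 1.5) after.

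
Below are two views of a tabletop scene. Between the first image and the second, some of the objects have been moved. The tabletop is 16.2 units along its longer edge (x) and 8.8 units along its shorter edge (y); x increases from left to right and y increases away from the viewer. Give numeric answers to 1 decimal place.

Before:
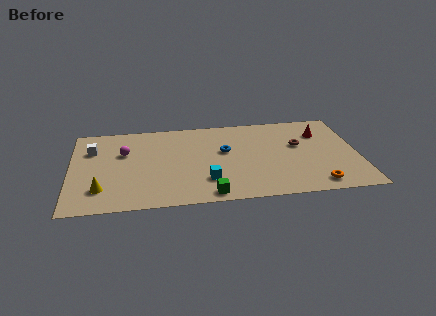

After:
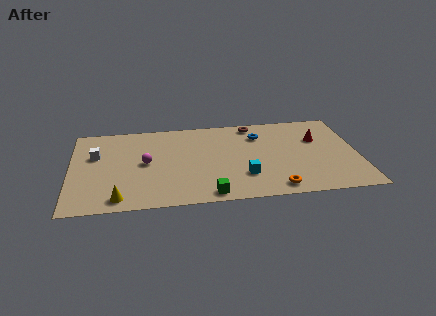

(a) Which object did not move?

the green cube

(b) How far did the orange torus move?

2.3

From (13.7, 1.2) to (11.4, 1.1), the orange torus covered √(2.3² + 0.1²) ≈ 2.3 units.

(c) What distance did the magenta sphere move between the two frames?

1.7

From (3.0, 5.7) to (4.2, 4.5), the magenta sphere covered √(1.2² + 1.2²) ≈ 1.7 units.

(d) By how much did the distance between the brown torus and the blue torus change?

-3.0

Before: roughly 4.2 units apart; after: 1.2. That's 3.0 units closer together.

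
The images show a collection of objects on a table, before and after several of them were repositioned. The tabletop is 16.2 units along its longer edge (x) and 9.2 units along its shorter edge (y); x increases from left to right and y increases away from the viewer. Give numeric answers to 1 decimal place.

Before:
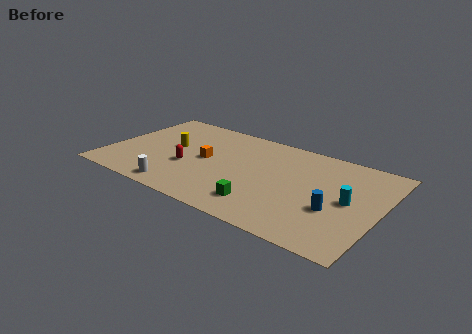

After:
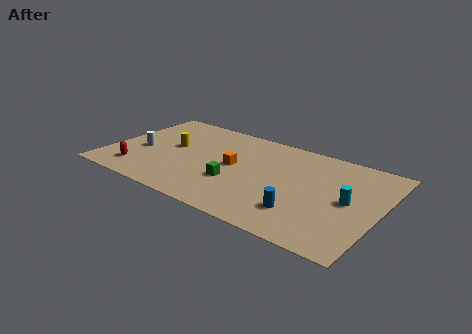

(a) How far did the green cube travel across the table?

2.3

From (9.7, 1.9) to (7.8, 3.2), the green cube covered √(1.9² + 1.3²) ≈ 2.3 units.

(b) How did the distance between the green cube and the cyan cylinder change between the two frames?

+1.3

The distance was about 5.4 in the first image and 6.7 in the second, so they moved 1.3 units further apart.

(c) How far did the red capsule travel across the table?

3.3

The red capsule was near (4.9, 3.5) before and (2.1, 1.8) after, so it travelled √(2.8² + 1.7²) ≈ 3.3 units.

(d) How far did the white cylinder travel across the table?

4.0

From (4.8, 1.1) to (1.9, 3.9), the white cylinder covered √(2.9² + 2.8²) ≈ 4.0 units.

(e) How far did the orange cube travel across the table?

1.7

From (5.8, 4.7) to (7.5, 4.8), the orange cube covered √(1.7² + 0.1²) ≈ 1.7 units.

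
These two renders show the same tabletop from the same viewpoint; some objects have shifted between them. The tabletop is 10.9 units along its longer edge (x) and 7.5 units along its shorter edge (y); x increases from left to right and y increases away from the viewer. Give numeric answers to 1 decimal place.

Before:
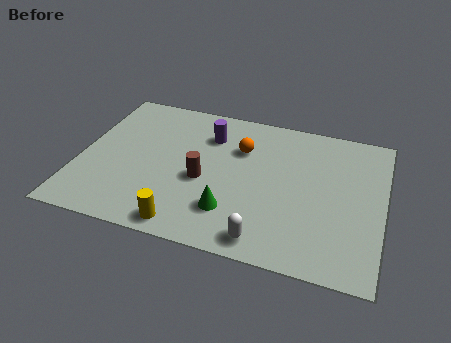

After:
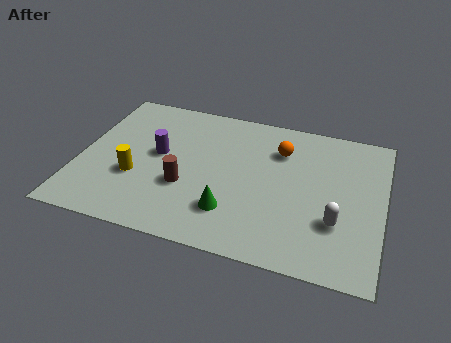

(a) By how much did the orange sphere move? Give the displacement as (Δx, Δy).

(1.4, 0.3)

The orange sphere started near (5.7, 5.2) and ended near (7.1, 5.5).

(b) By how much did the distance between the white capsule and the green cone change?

+2.1

They were about 1.6 units apart before and 3.7 after — 2.1 units further apart.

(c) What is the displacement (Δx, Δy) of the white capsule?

(2.4, 1.5)

From the two frames, the white capsule sits at roughly (6.9, 0.9) before and (9.3, 2.4) after.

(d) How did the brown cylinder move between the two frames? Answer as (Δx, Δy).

(-0.6, -0.5)

From the two frames, the brown cylinder sits at roughly (4.5, 3.2) before and (3.9, 2.7) after.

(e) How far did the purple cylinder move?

2.3

The purple cylinder was near (4.5, 5.6) before and (2.8, 4.1) after, so it travelled √(1.7² + 1.5²) ≈ 2.3 units.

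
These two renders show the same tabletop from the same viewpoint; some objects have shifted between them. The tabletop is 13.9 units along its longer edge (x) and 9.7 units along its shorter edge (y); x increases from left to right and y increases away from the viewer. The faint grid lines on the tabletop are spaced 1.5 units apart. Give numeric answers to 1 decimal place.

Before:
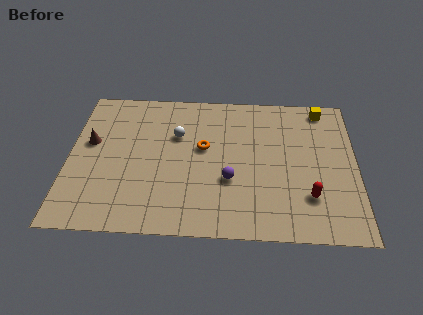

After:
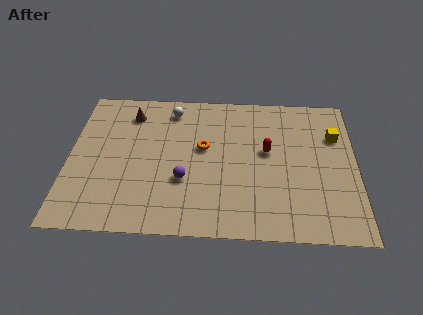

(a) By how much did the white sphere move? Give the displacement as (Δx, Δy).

(-0.3, 1.8)

The white sphere started near (5.2, 6.4) and ended near (4.9, 8.2).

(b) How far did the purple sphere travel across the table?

2.2

The purple sphere moved from about (7.8, 3.5) to (5.6, 3.4), a distance of √(2.2² + 0.1²) ≈ 2.2.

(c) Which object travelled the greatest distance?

the red capsule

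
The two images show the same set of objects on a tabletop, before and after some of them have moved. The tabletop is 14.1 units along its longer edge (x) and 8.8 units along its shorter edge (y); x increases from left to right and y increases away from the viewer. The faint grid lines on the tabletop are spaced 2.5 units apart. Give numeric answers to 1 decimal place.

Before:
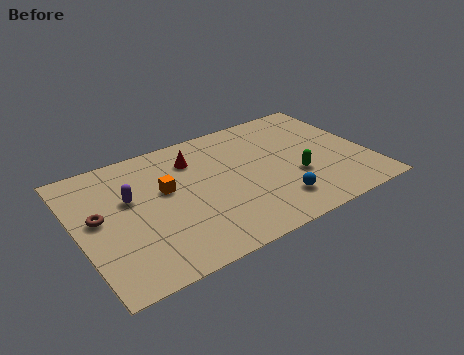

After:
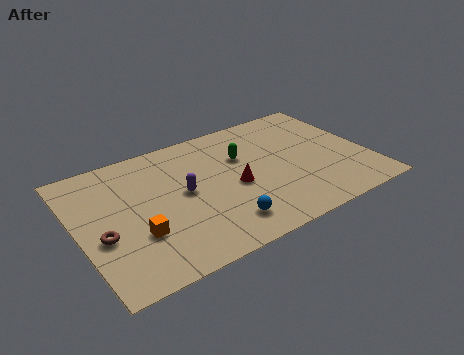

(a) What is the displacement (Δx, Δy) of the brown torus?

(0.0, -1.3)

The brown torus was at about (1.0, 4.8) and moved to about (1.0, 3.5).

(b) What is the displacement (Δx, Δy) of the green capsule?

(-2.2, 2.6)

From the two frames, the green capsule sits at roughly (10.4, 3.2) before and (8.2, 5.8) after.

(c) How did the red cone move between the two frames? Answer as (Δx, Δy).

(1.6, -2.8)

From the two frames, the red cone sits at roughly (5.9, 6.7) before and (7.5, 3.9) after.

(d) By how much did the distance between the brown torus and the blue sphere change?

-2.9

Before: roughly 8.7 units apart; after: 5.8. That's 2.9 units closer together.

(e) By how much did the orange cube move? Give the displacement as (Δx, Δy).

(-1.7, -2.3)

From the two frames, the orange cube sits at roughly (4.3, 5.2) before and (2.6, 2.9) after.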